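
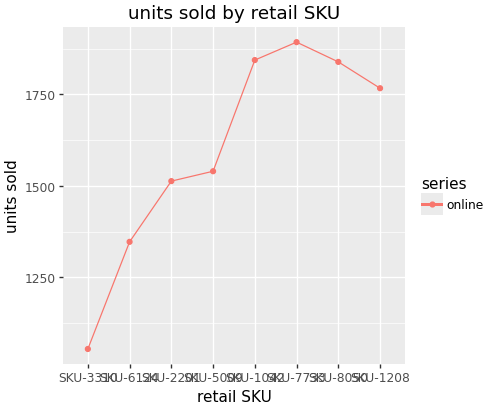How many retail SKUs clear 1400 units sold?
Above 1400: SKU-2201, SKU-5009, SKU-1042, SKU-7733, SKU-8050, SKU-1208.

6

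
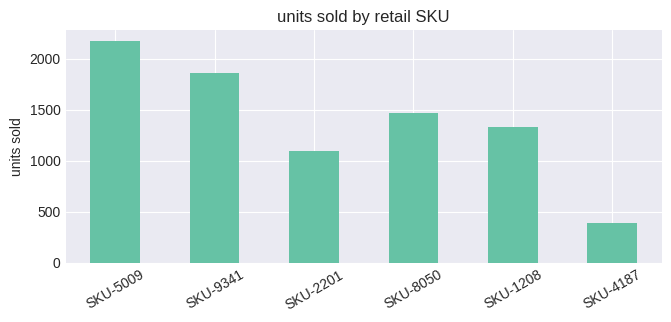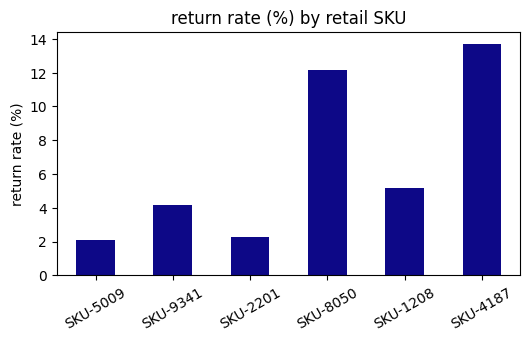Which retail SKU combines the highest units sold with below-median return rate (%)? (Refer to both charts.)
Chart 2 median return rate (%) ≈ 4; below-median retail SKUs: SKU-5009, SKU-9341, SKU-2201. Among those, SKU-5009 has the highest units sold (≈ 2200).

SKU-5009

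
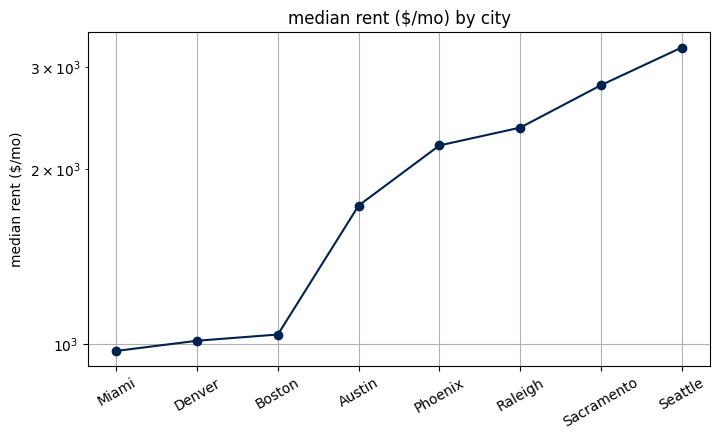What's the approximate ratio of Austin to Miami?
≈ 1.8×

Austin ≈ 1800, Miami ≈ 1000; 1800/1000 ≈ 1.8.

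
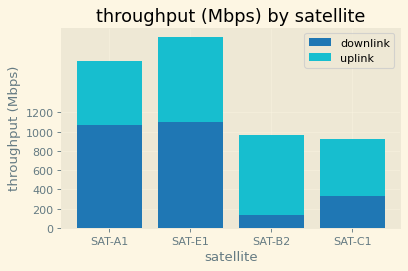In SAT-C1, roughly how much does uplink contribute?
≈ 600

uplink top ≈ 1000, bottom ≈ 400; segment ≈ 600.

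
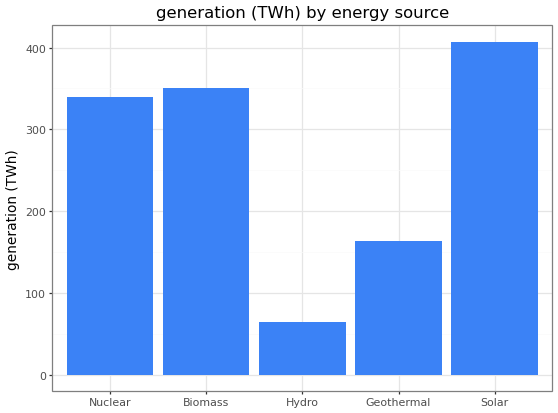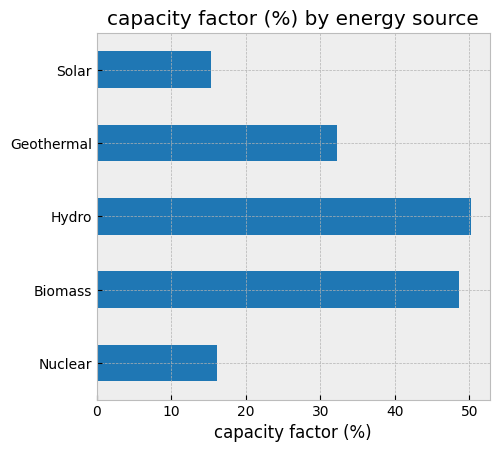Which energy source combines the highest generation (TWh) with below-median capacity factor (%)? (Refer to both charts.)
Solar

Chart 2 median capacity factor (%) ≈ 30; below-median energy sources: Nuclear, Solar. Among those, Solar has the highest generation (TWh) (≈ 400).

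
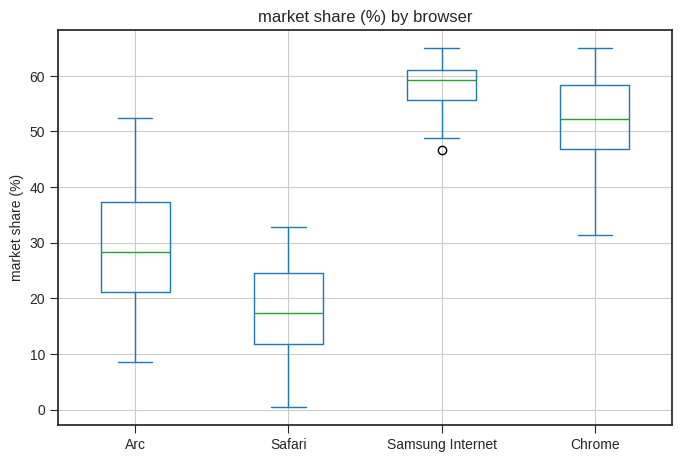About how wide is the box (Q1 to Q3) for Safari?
Q3 ≈ 25, Q1 ≈ 10; IQR ≈ 15.

≈ 15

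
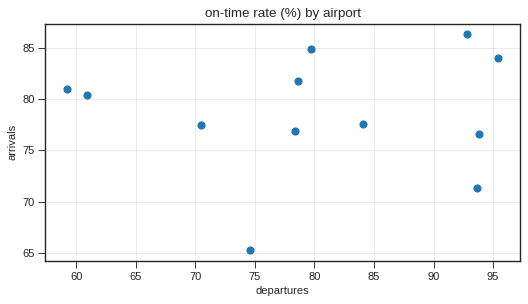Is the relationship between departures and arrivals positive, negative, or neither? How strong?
no clear correlation

Points are roughly uncorrelated; weak (|r| ≈ 0.1).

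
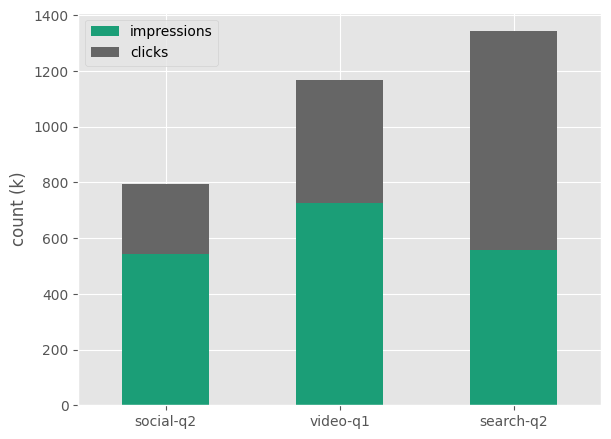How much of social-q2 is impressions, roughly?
≈ 600

impressions top ≈ 600, bottom ≈ 0; segment ≈ 600.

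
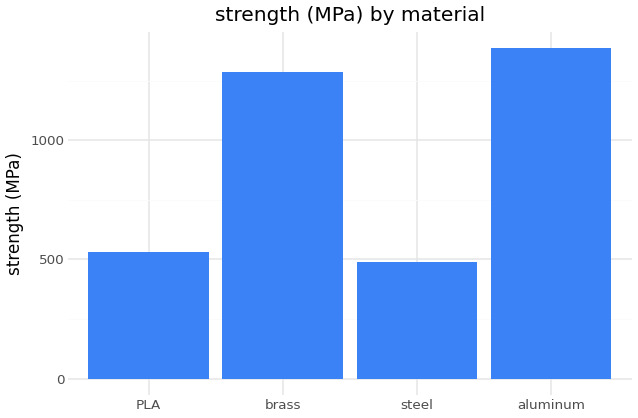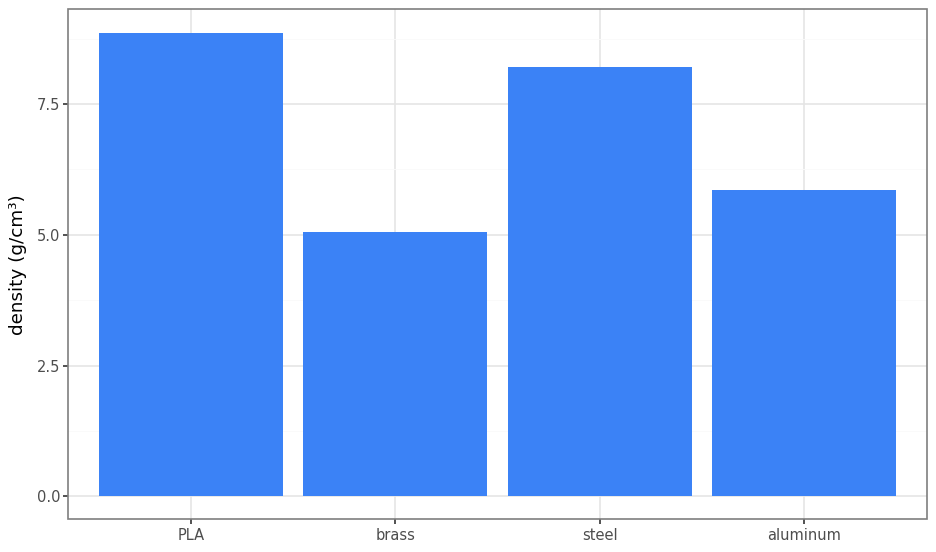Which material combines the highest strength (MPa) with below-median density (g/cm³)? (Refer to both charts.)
Chart 2 median density (g/cm³) ≈ 7; below-median materials: brass, aluminum. Among those, aluminum has the highest strength (MPa) (≈ 1400).

aluminum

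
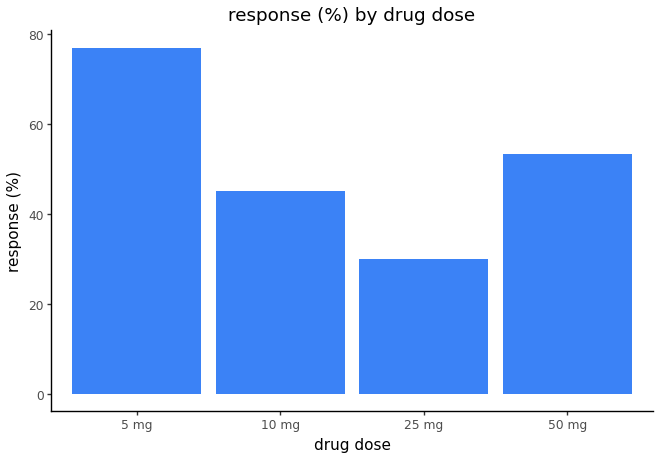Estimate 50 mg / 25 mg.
≈ 1.67×

50 mg ≈ 50, 25 mg ≈ 30; 50/30 ≈ 1.67.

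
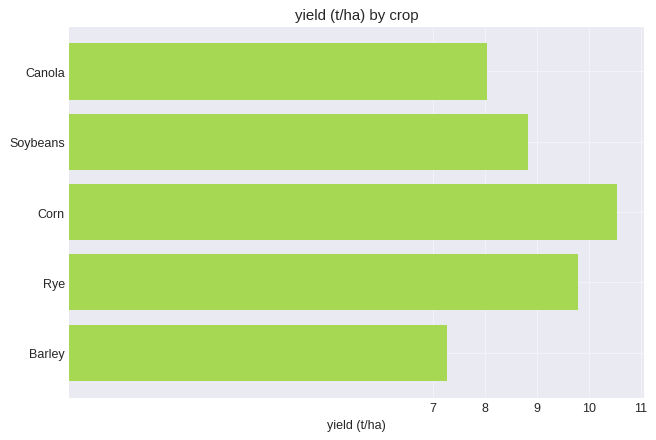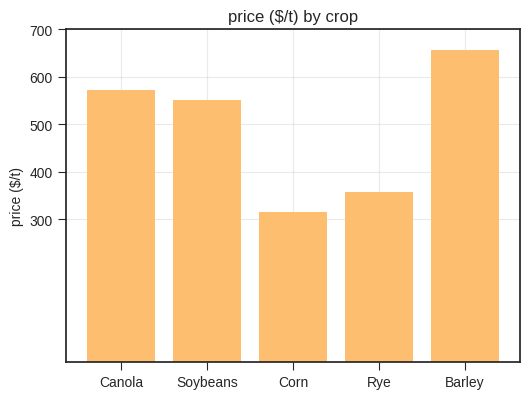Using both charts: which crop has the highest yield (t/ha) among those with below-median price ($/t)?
Chart 2 median price ($/t) ≈ 600; below-median crops: Corn, Rye. Among those, Corn has the highest yield (t/ha) (≈ 11).

Corn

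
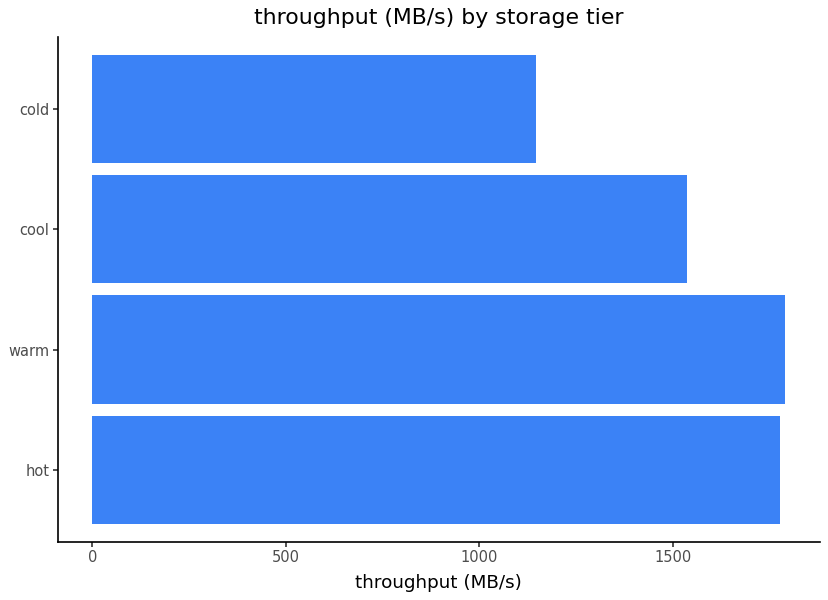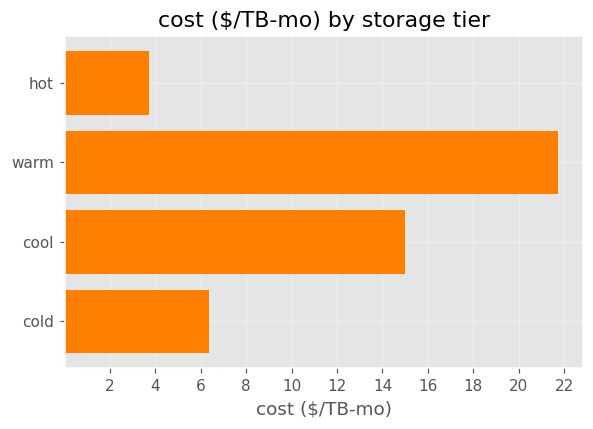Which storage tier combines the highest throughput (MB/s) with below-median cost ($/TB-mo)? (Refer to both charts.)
Chart 2 median cost ($/TB-mo) ≈ 10; below-median storage tiers: hot, cold. Among those, hot has the highest throughput (MB/s) (≈ 1800).

hot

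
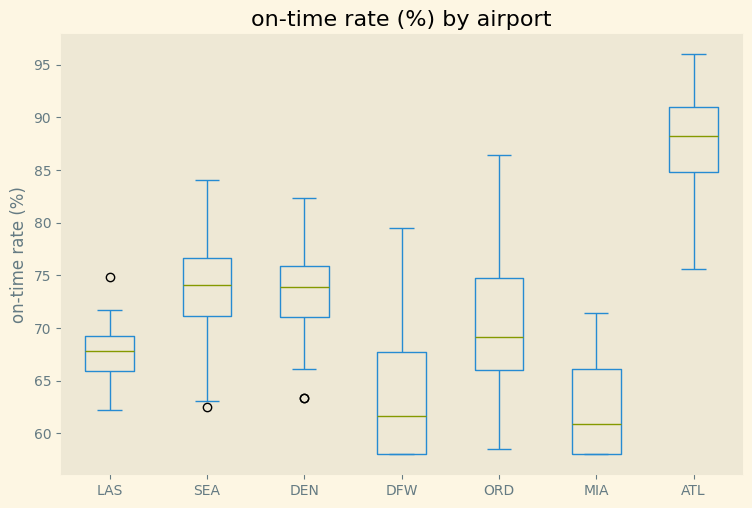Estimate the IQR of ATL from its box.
Q3 ≈ 90, Q1 ≈ 85; IQR ≈ 5.

≈ 5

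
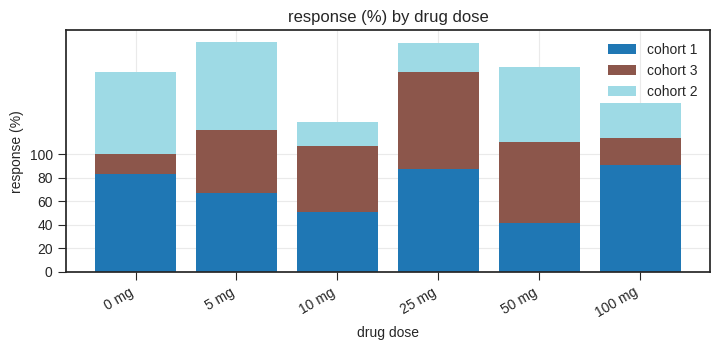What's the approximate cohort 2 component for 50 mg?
cohort 2 top ≈ 180, bottom ≈ 120; segment ≈ 60.

≈ 60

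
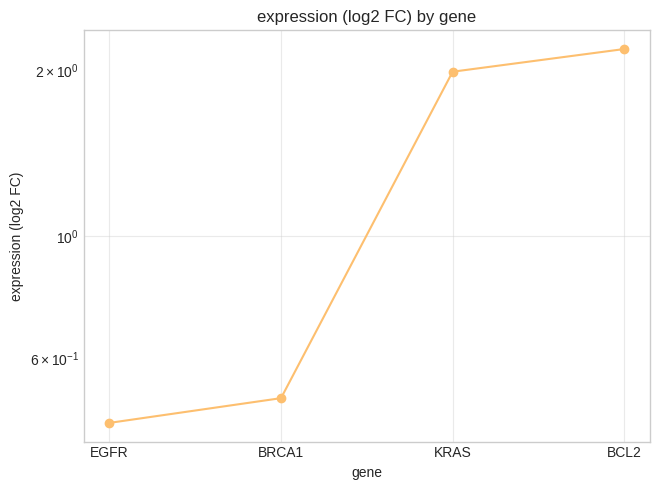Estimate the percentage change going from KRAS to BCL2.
≈ +10%

KRAS ≈ 2.0, BCL2 ≈ 2.2; (2.2 − 2.0) / 2.0 ≈ +10%.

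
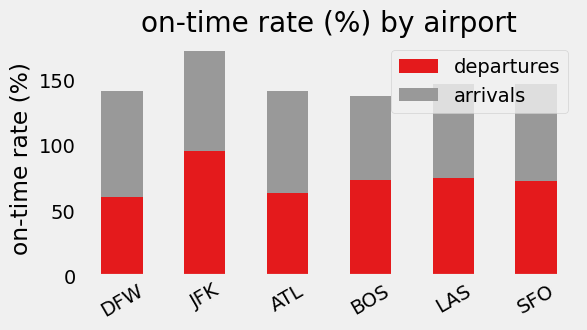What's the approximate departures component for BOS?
≈ 80

departures top ≈ 80, bottom ≈ 0; segment ≈ 80.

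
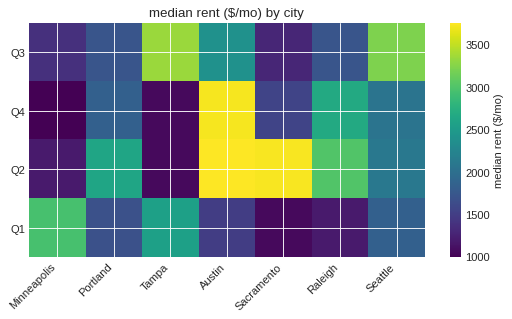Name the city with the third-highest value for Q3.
Austin

Top 4 for Q3: Tampa ≈ 3500, Seattle ≈ 3000, Austin ≈ 2500, Portland ≈ 1500.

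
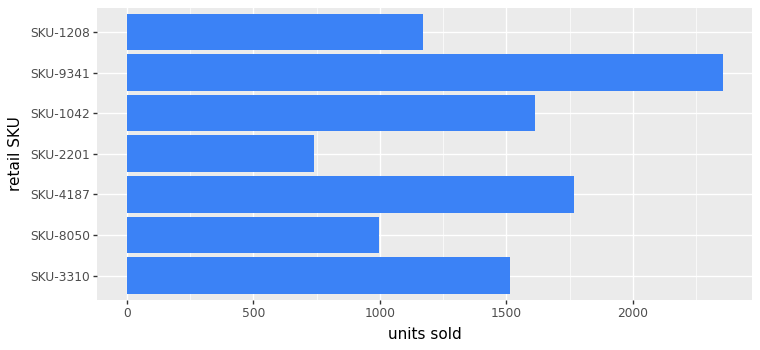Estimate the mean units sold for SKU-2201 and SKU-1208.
≈ 1000

(800 + 1200) / 2 ≈ 1000.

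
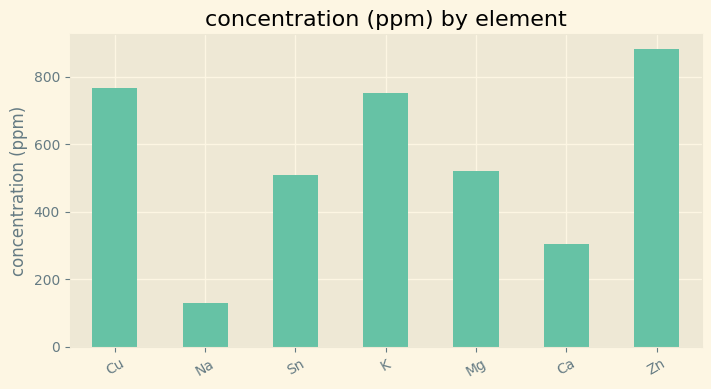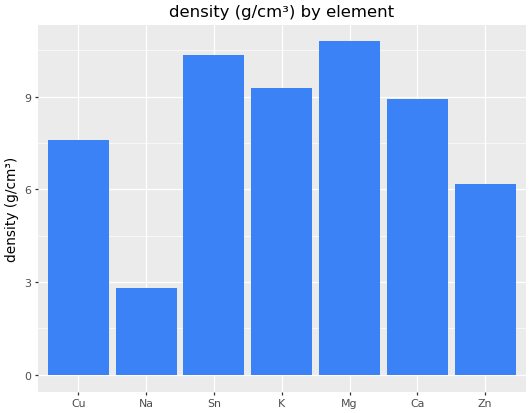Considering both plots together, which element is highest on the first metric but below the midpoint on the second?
Chart 2 median density (g/cm³) ≈ 9; below-median elements: Cu, Na, Zn. Among those, Zn has the highest concentration (ppm) (≈ 900).

Zn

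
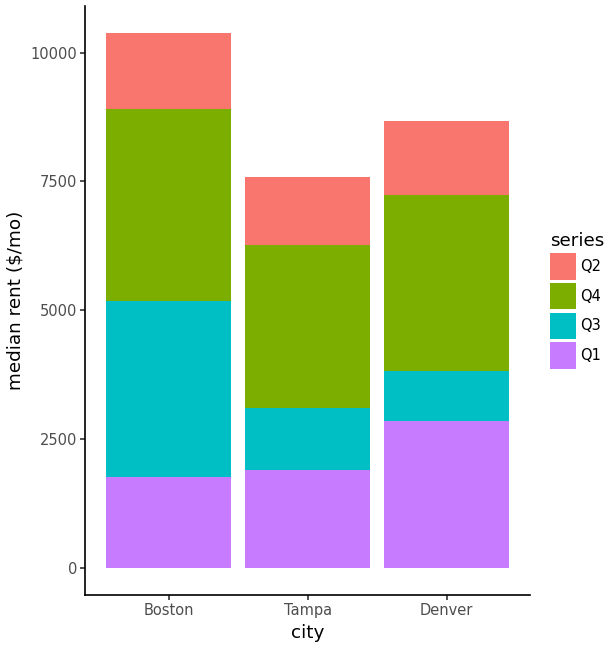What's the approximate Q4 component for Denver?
≈ 3000

Q4 top ≈ 7000, bottom ≈ 4000; segment ≈ 3000.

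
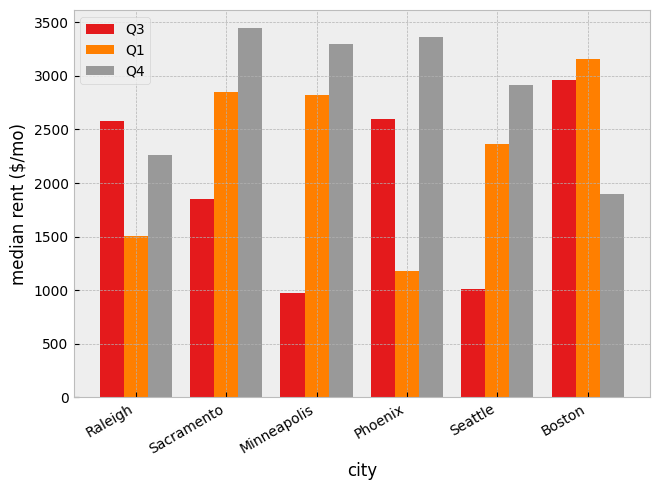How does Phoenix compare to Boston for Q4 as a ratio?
Phoenix ≈ 3500, Boston ≈ 2000; 3500/2000 ≈ 1.75.

≈ 1.75×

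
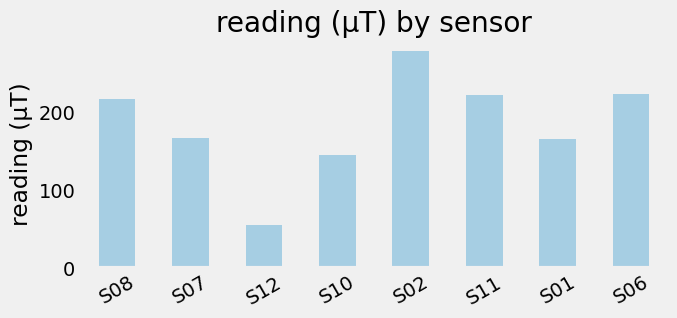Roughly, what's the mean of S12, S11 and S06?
≈ 167

(50 + 225 + 225) / 3 ≈ 167.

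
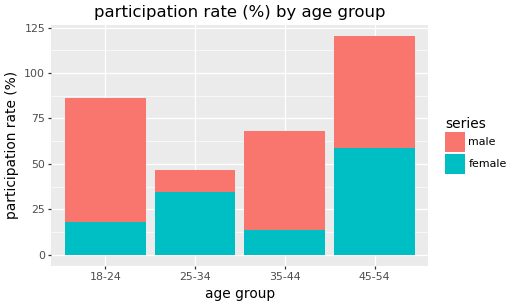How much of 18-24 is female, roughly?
female top ≈ 20, bottom ≈ 0; segment ≈ 20.

≈ 20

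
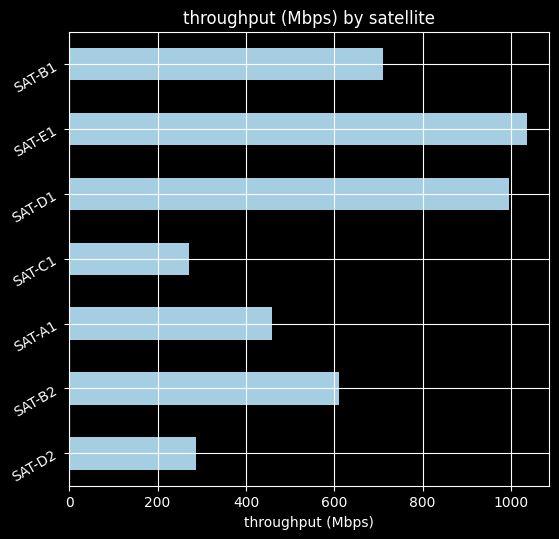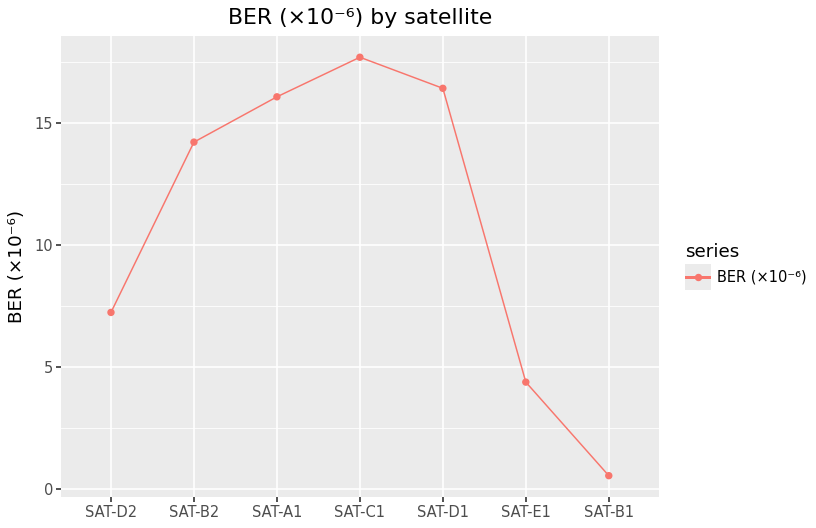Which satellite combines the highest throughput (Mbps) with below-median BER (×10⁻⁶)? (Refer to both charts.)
Chart 2 median BER (×10⁻⁶) ≈ 14; below-median satellites: SAT-D2, SAT-E1, SAT-B1. Among those, SAT-E1 has the highest throughput (Mbps) (≈ 1000).

SAT-E1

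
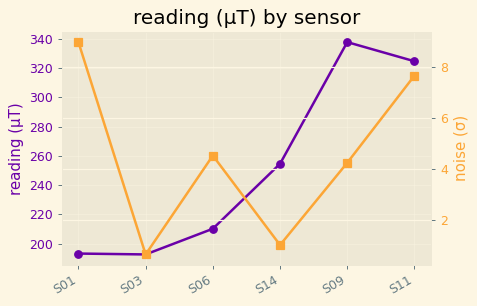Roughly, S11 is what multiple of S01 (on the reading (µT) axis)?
S11 ≈ 320, S01 ≈ 200; 320/200 ≈ 1.6.

≈ 1.6×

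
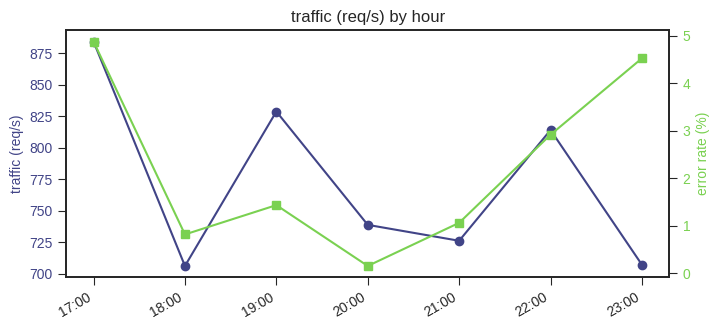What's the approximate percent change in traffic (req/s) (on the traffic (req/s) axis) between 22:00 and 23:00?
≈ -14.6%

22:00 ≈ 820, 23:00 ≈ 700; (700 − 820) / 820 ≈ -14.6%.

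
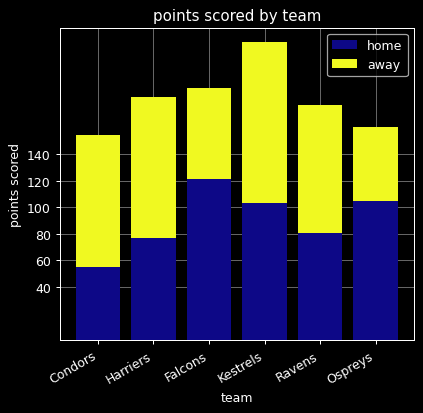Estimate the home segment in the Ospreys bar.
≈ 100

home top ≈ 100, bottom ≈ 0; segment ≈ 100.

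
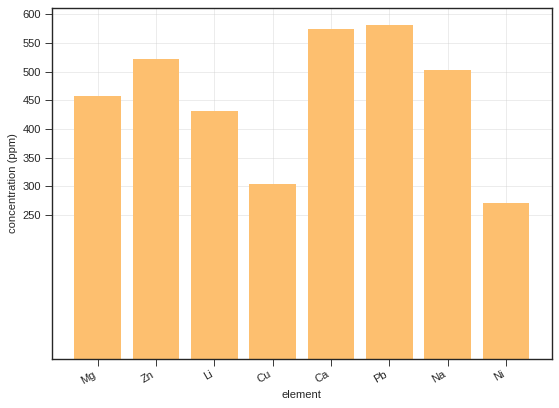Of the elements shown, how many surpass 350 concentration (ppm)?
6

Above 350: Mg, Zn, Li, Ca, Pb, Na.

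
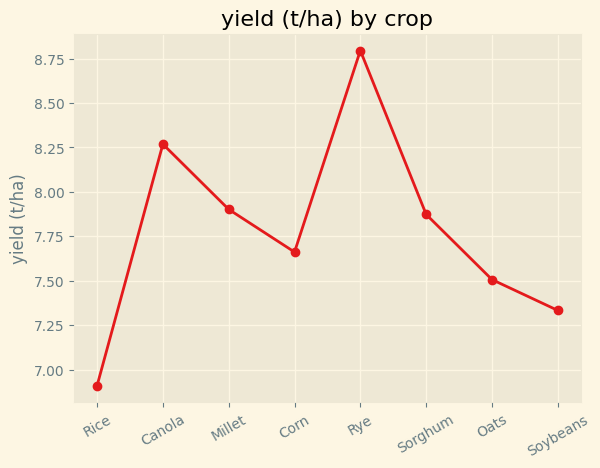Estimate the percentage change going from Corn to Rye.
≈ +15.8%

Corn ≈ 7.6, Rye ≈ 8.8; (8.8 − 7.6) / 7.6 ≈ +15.8%.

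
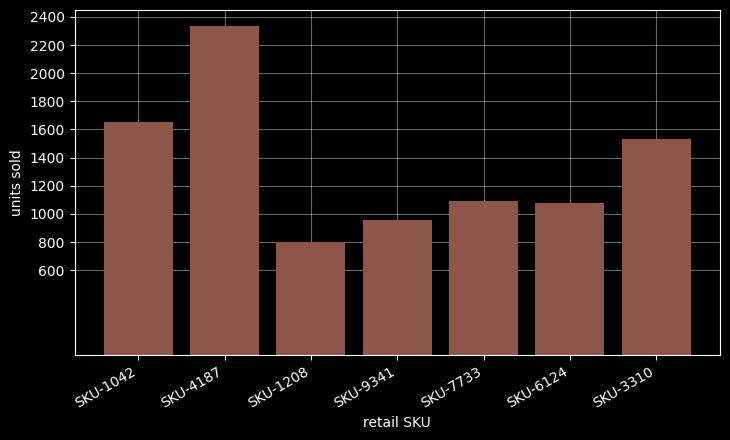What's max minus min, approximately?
Max SKU-4187 ≈ 2400, min SKU-1208 ≈ 800; range ≈ 1600.

≈ 1600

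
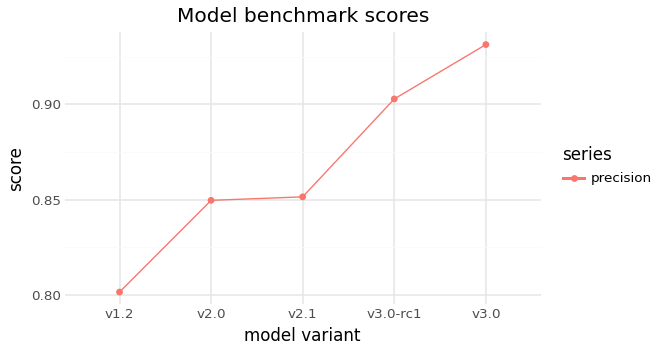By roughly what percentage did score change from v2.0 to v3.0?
v2.0 ≈ 0.84, v3.0 ≈ 0.94; (0.94 − 0.84) / 0.84 ≈ +11.9%.

≈ +11.9%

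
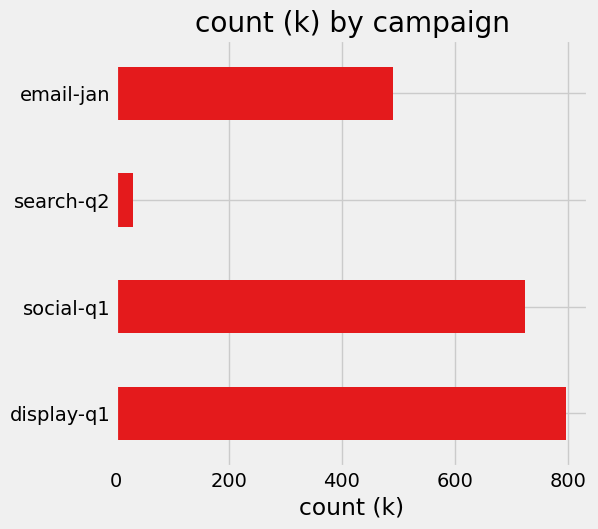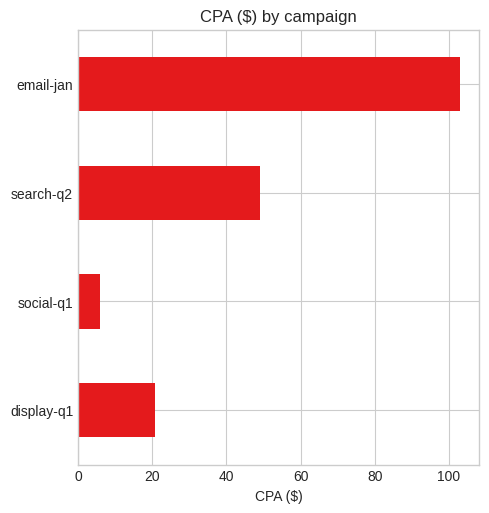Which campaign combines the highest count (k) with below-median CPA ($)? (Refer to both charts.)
display-q1

Chart 2 median CPA ($) ≈ 30; below-median campaigns: display-q1, social-q1. Among those, display-q1 has the highest count (k) (≈ 800).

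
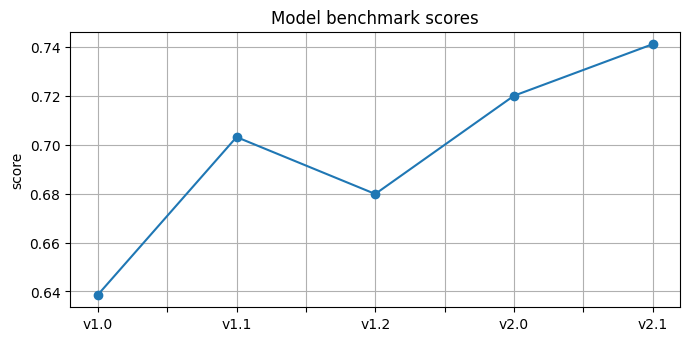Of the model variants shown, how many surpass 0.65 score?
4

Above 0.65: v1.1, v1.2, v2.0, v2.1.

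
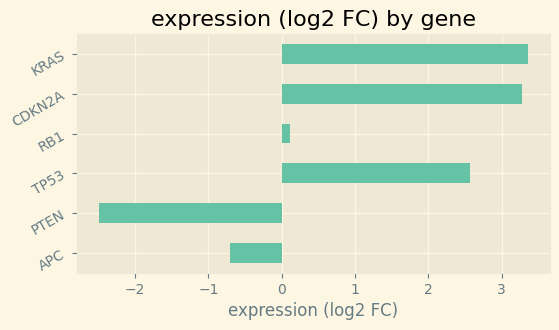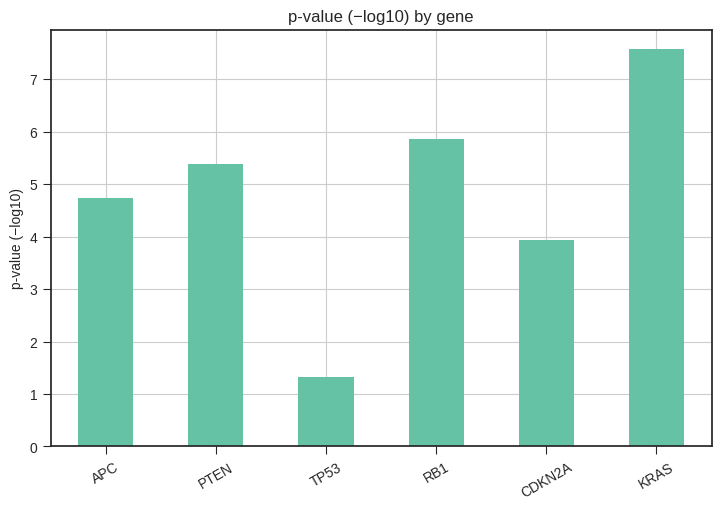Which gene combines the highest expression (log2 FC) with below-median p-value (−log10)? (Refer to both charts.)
CDKN2A

Chart 2 median p-value (−log10) ≈ 5; below-median genes: APC, TP53, CDKN2A. Among those, CDKN2A has the highest expression (log2 FC) (≈ 3.5).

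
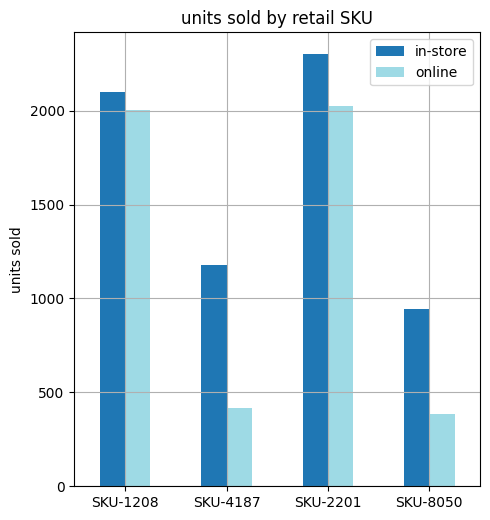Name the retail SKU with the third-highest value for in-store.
Top 4 for in-store: SKU-2201 ≈ 2400, SKU-1208 ≈ 2000, SKU-4187 ≈ 1200, SKU-8050 ≈ 1000.

SKU-4187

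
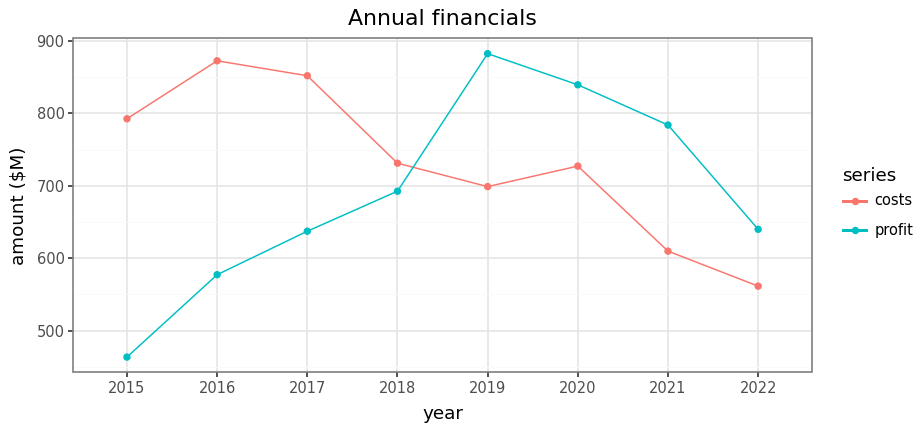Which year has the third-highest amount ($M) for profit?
Top 4 for profit: 2019 ≈ 900, 2020 ≈ 850, 2021 ≈ 800, 2018 ≈ 700.

2021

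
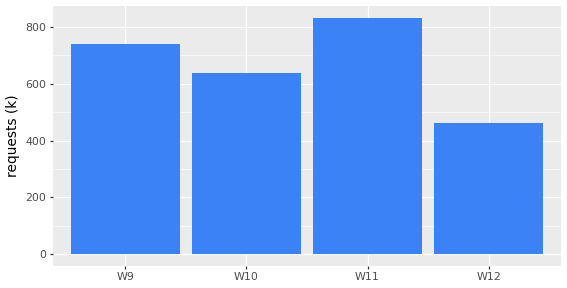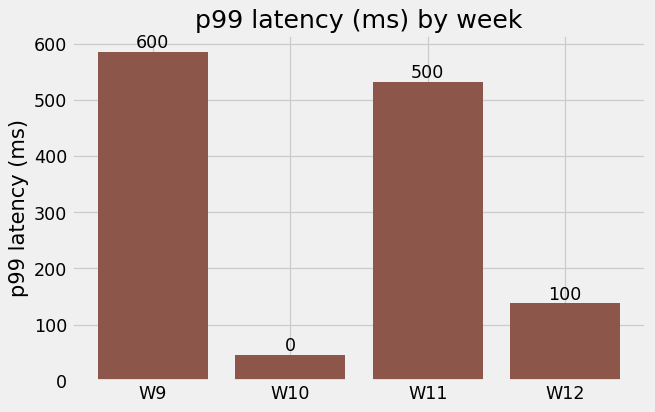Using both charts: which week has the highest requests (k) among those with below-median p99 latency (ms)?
W10

Chart 2 median p99 latency (ms) ≈ 300; below-median weeks: W10, W12. Among those, W10 has the highest requests (k) (≈ 600).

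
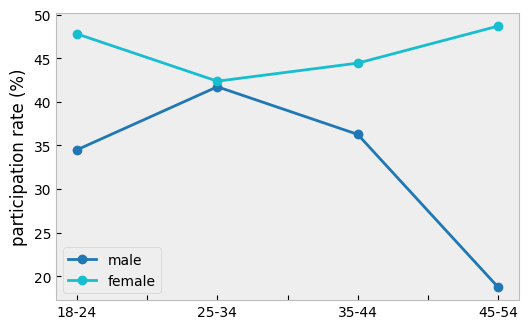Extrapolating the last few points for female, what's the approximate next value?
≈ 55

Last three: 40, 45, 50 → slope ≈ 5/step → next ≈ 55.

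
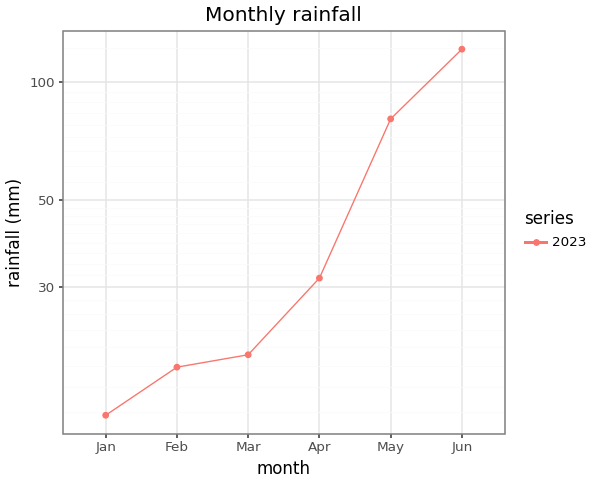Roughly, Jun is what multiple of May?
≈ 1.5×

Jun ≈ 120, May ≈ 80; 120/80 ≈ 1.5.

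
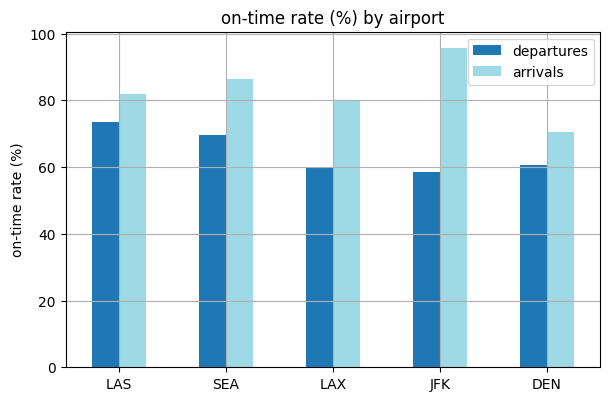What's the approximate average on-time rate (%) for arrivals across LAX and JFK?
(80 + 100) / 2 ≈ 90.

≈ 90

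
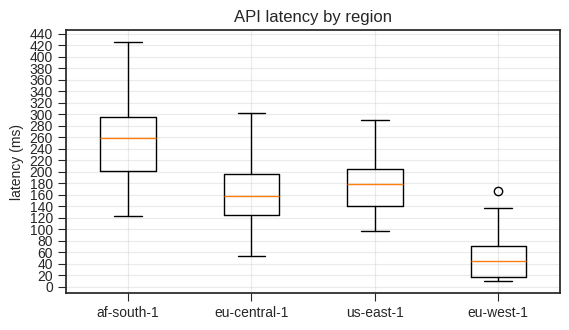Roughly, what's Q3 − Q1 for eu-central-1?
Q3 ≈ 200, Q1 ≈ 120; IQR ≈ 80.

≈ 80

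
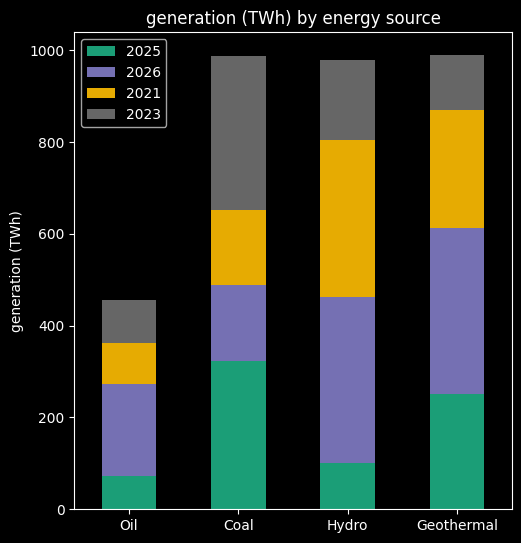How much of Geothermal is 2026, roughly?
≈ 300

2026 top ≈ 600, bottom ≈ 300; segment ≈ 300.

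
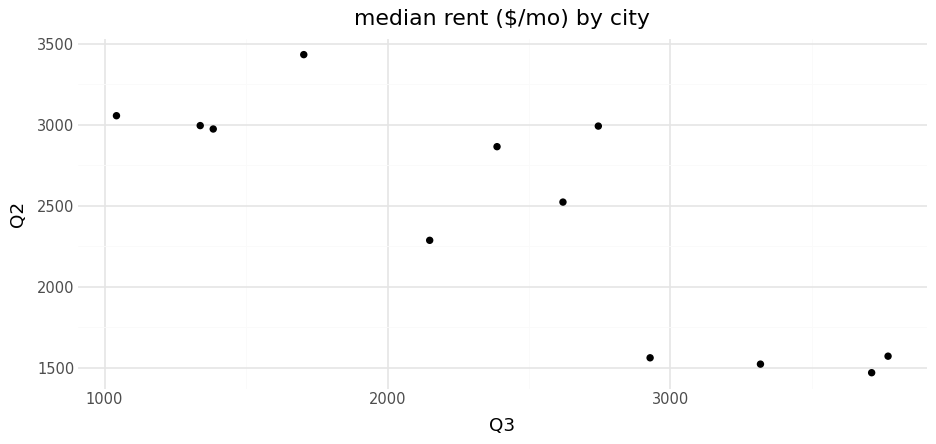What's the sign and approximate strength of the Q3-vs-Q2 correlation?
Points are negatively correlated; strong (|r| ≈ 0.8).

negative, strong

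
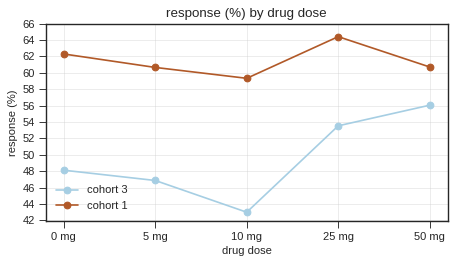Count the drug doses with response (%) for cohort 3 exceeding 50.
Above 50: 25 mg, 50 mg.

2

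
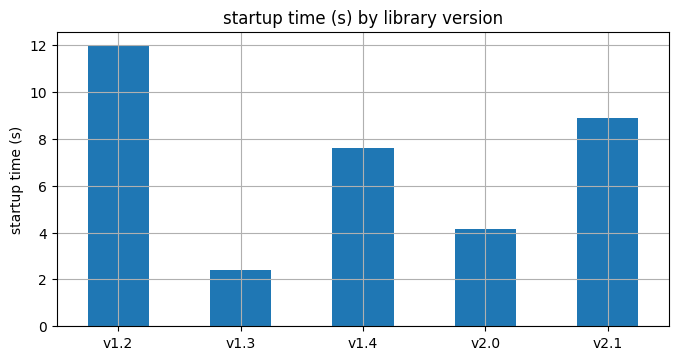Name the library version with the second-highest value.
v2.1

Top 3: v1.2 ≈ 12, v2.1 ≈ 9, v1.4 ≈ 8.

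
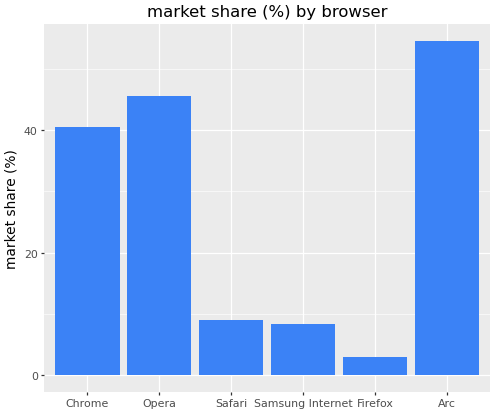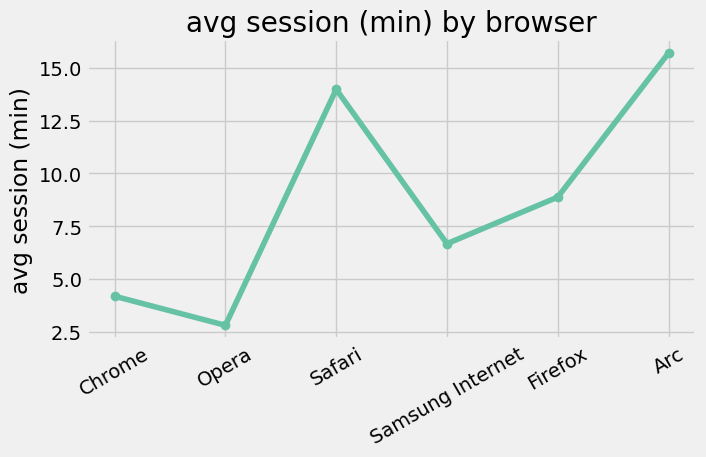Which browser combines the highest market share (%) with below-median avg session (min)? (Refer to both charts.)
Opera

Chart 2 median avg session (min) ≈ 8; below-median browsers: Chrome, Opera, Samsung Internet. Among those, Opera has the highest market share (%) (≈ 50).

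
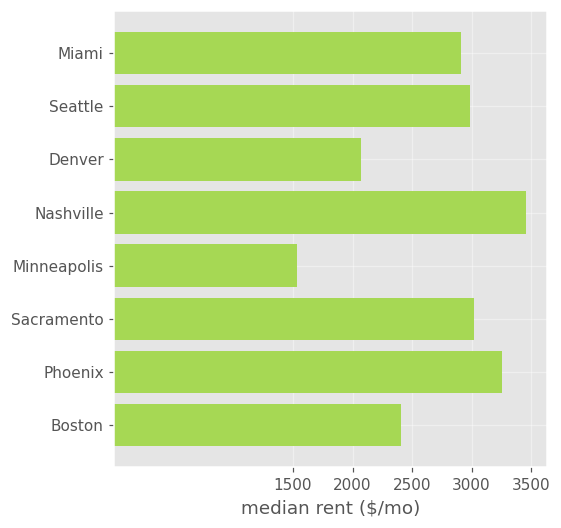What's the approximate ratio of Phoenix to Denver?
≈ 1.75×

Phoenix ≈ 3500, Denver ≈ 2000; 3500/2000 ≈ 1.75.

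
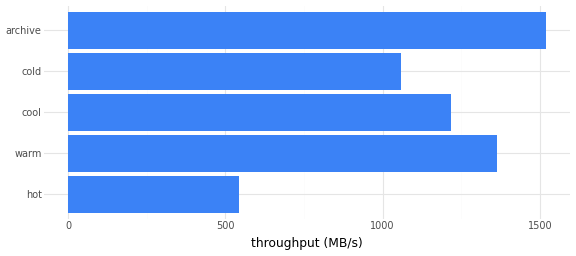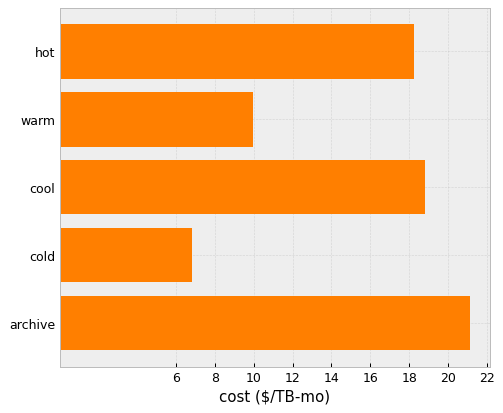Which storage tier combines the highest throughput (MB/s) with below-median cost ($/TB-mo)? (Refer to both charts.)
warm

Chart 2 median cost ($/TB-mo) ≈ 18; below-median storage tiers: warm, cold. Among those, warm has the highest throughput (MB/s) (≈ 1400).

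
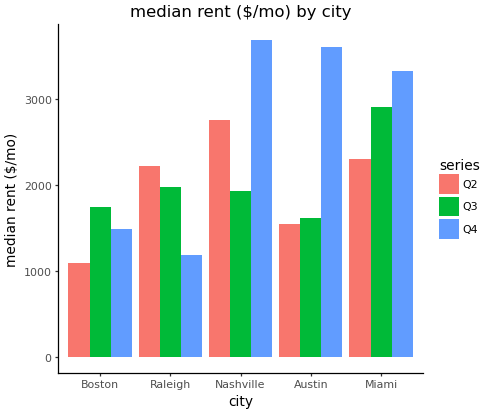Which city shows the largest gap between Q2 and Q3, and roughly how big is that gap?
Nashville, ≈ 1000 $/mo

Nashville: Q2 ≈ 3000, Q3 ≈ 2000 → gap ≈ 1000. Next-largest (Boston) is only ≈ 500.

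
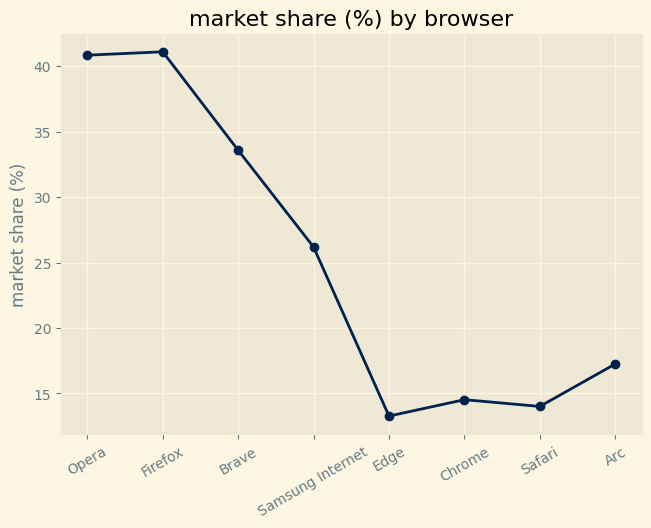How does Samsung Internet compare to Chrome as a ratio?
Samsung Internet ≈ 25, Chrome ≈ 15; 25/15 ≈ 1.67.

≈ 1.67×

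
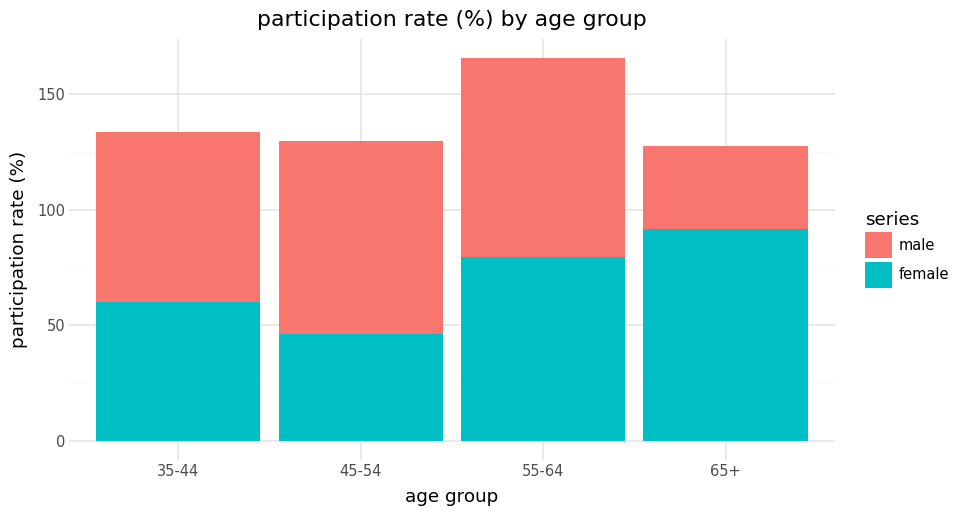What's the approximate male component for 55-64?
male top ≈ 160, bottom ≈ 80; segment ≈ 80.

≈ 80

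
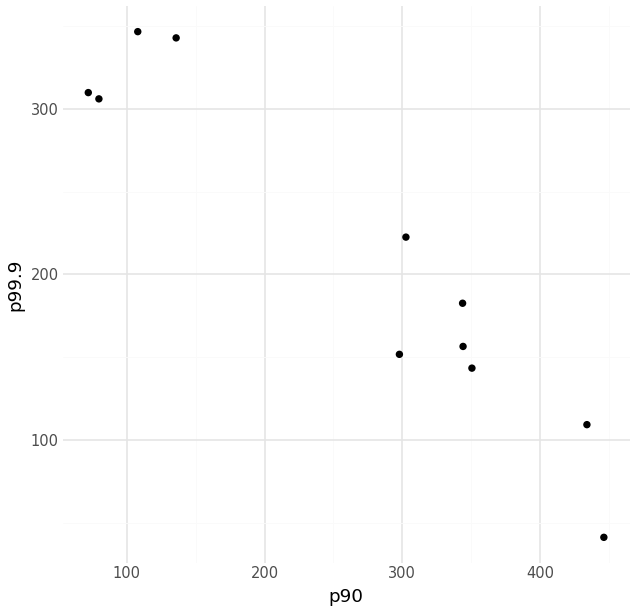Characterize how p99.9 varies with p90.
Points are negatively correlated; strong (|r| ≈ 0.9).

negative, strong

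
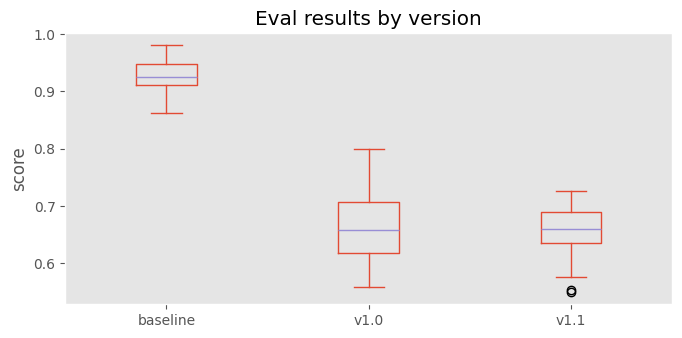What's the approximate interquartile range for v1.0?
Q3 ≈ 0.70, Q1 ≈ 0.60; IQR ≈ 0.10.

≈ 0.10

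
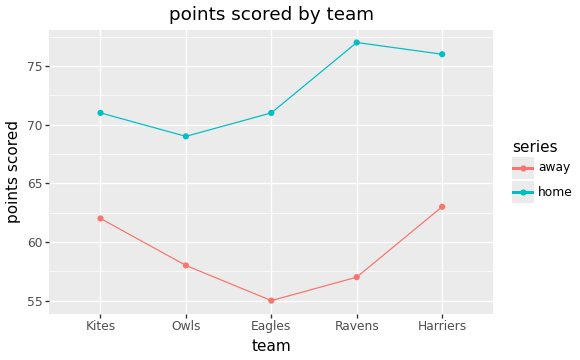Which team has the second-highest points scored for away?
Kites

Top 3 for away: Harriers ≈ 64, Kites ≈ 62, Owls ≈ 58.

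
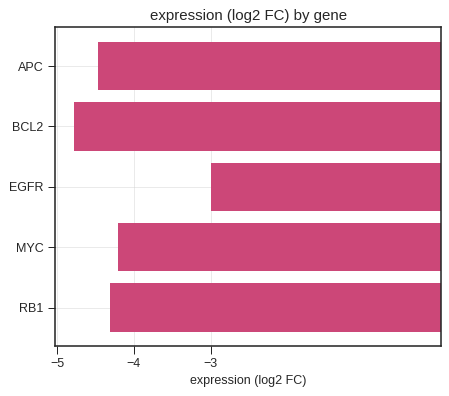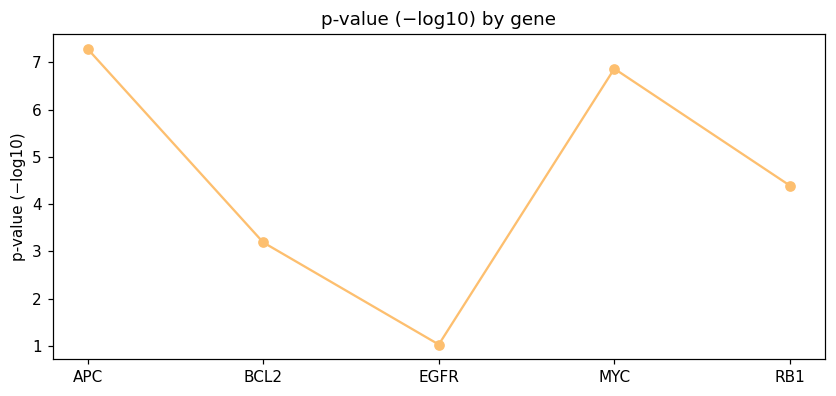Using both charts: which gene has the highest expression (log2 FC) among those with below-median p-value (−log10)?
Chart 2 median p-value (−log10) ≈ 4; below-median genes: BCL2, EGFR. Among those, EGFR has the highest expression (log2 FC) (≈ -3).

EGFR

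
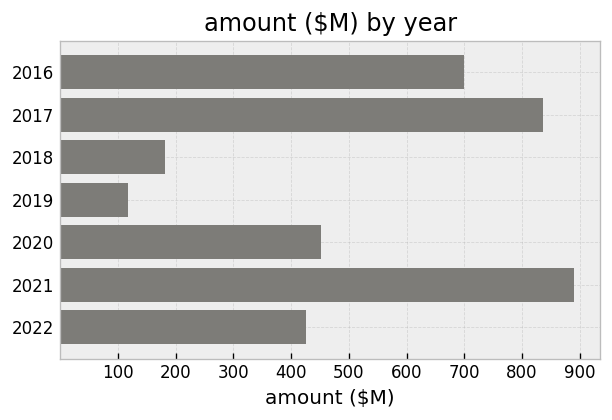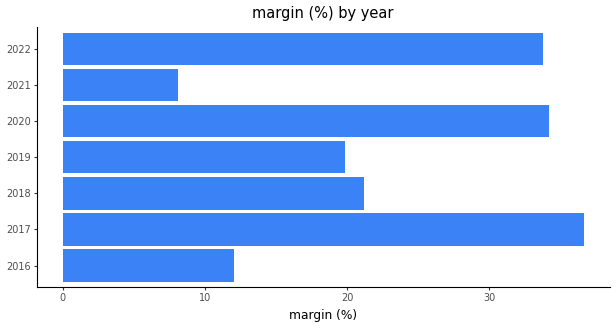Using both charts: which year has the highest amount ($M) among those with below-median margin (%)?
2021

Chart 2 median margin (%) ≈ 20; below-median years: 2016, 2019, 2021. Among those, 2021 has the highest amount ($M) (≈ 900).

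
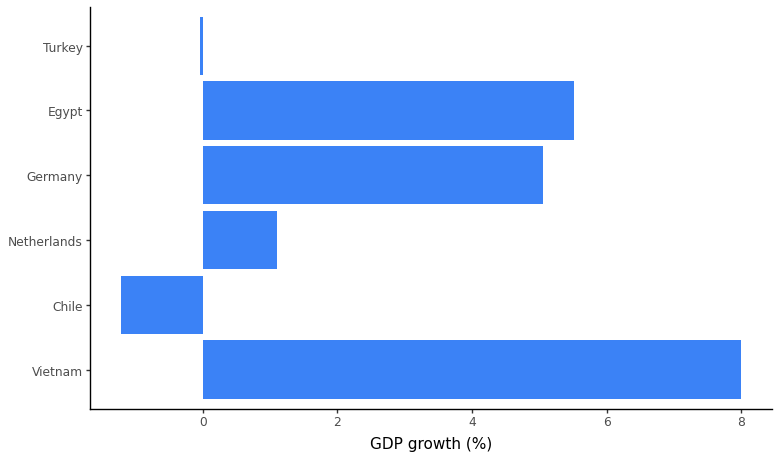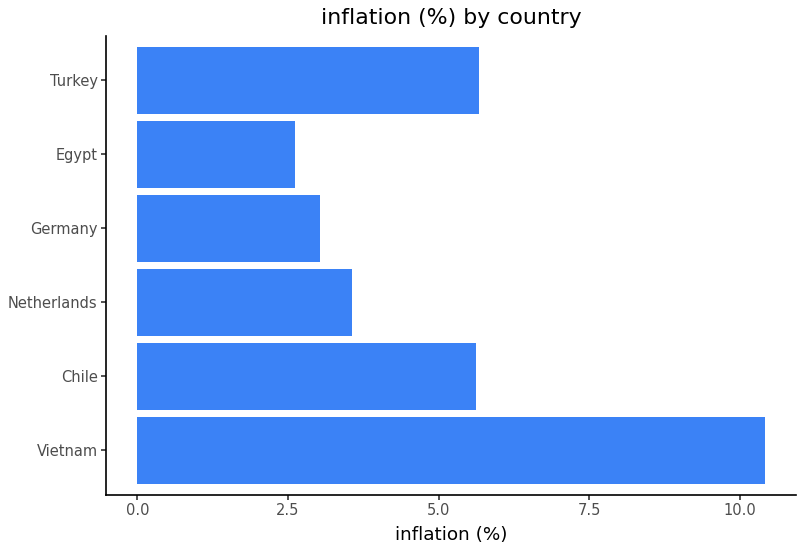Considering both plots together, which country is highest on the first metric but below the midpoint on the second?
Egypt

Chart 2 median inflation (%) ≈ 5; below-median countries: Netherlands, Germany, Egypt. Among those, Egypt has the highest GDP growth (%) (≈ 6).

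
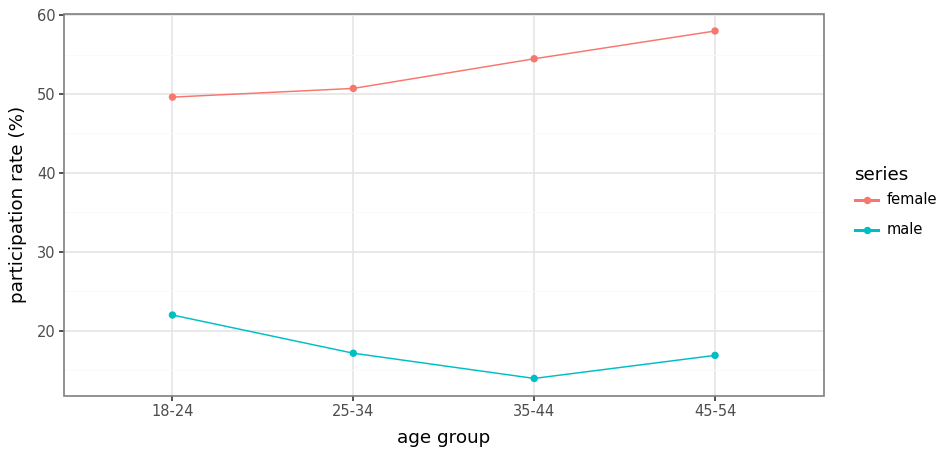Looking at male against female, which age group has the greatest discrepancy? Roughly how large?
45-54: male ≈ 15, female ≈ 60 → gap ≈ 45. Next-largest (35-44) is only ≈ 40.

45-54, ≈ 45 %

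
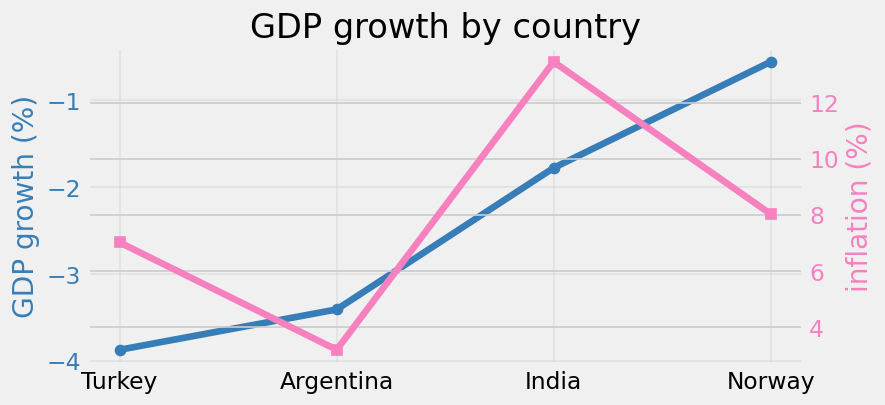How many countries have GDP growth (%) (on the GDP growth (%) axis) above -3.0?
Above -3.0: India, Norway.

2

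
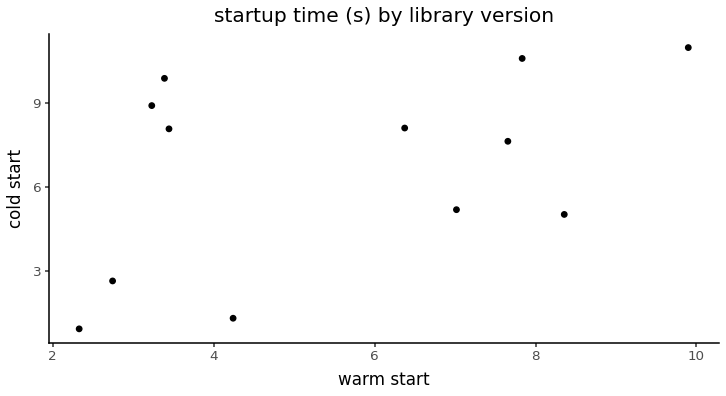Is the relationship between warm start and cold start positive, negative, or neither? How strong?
positive, moderate

Points are positively correlated; moderate (|r| ≈ 0.5).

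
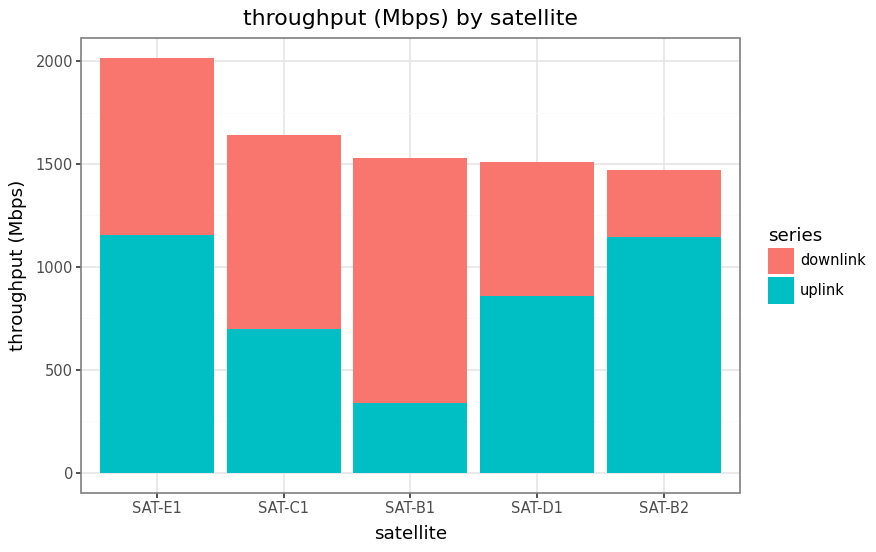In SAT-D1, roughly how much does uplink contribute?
≈ 800

uplink top ≈ 800, bottom ≈ 0; segment ≈ 800.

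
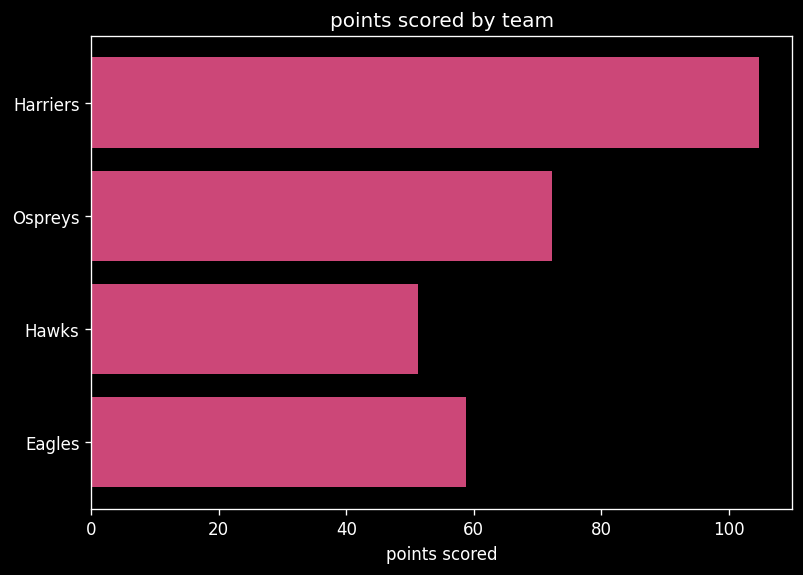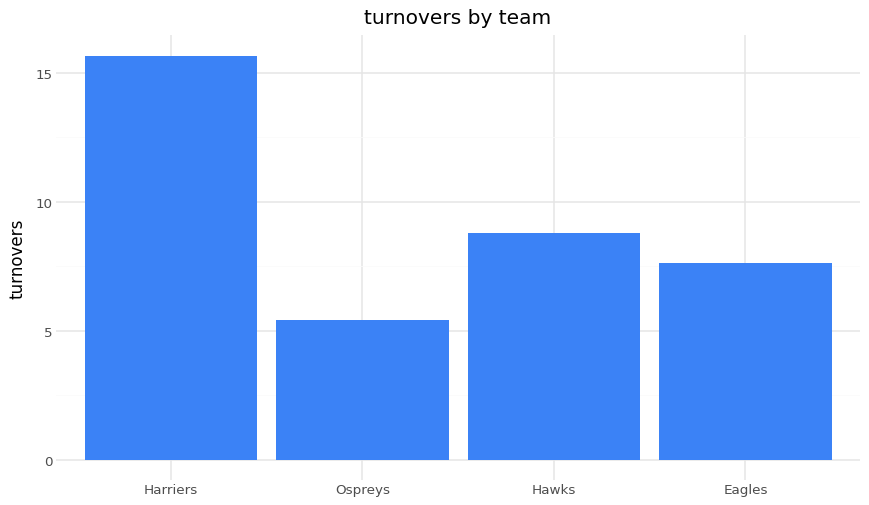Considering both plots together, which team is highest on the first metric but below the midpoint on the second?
Chart 2 median turnovers ≈ 8; below-median teams: Ospreys, Eagles. Among those, Ospreys has the highest points scored (≈ 70).

Ospreys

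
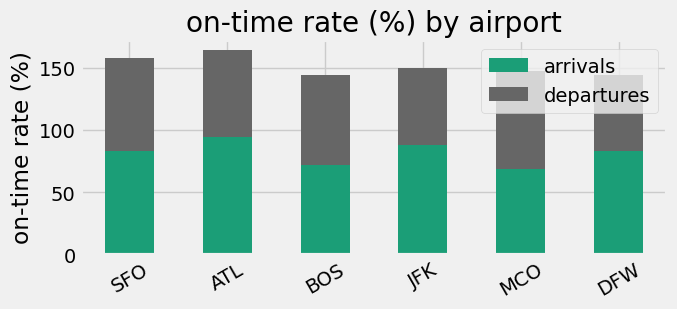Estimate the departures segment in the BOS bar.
departures top ≈ 140, bottom ≈ 80; segment ≈ 60.

≈ 60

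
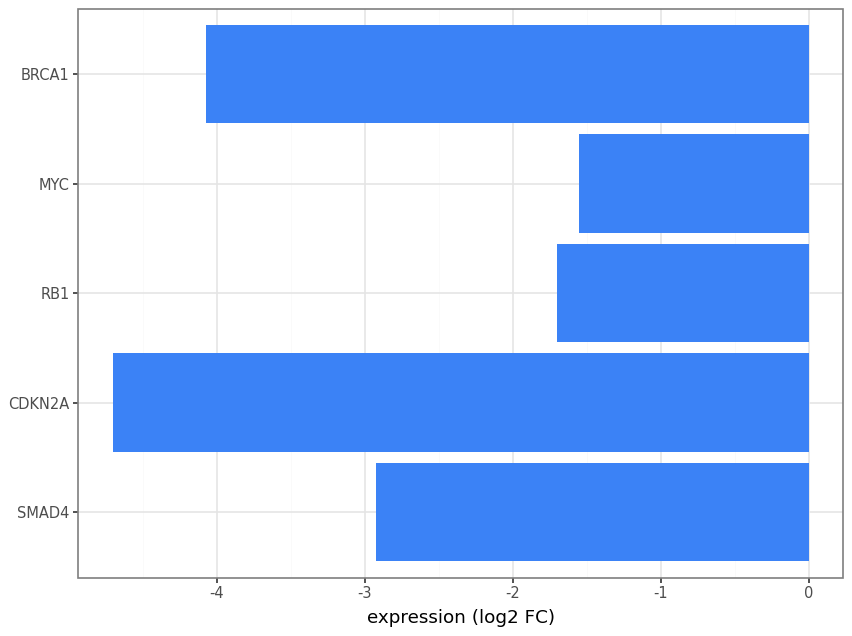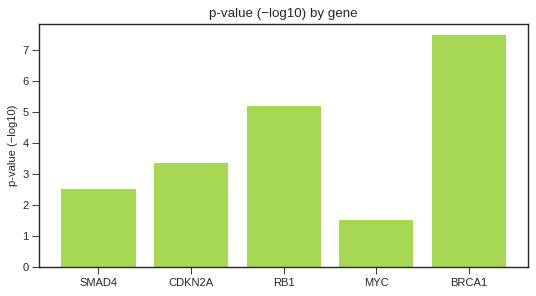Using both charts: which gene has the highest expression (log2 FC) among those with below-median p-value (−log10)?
MYC

Chart 2 median p-value (−log10) ≈ 3; below-median genes: SMAD4, MYC. Among those, MYC has the highest expression (log2 FC) (≈ -2).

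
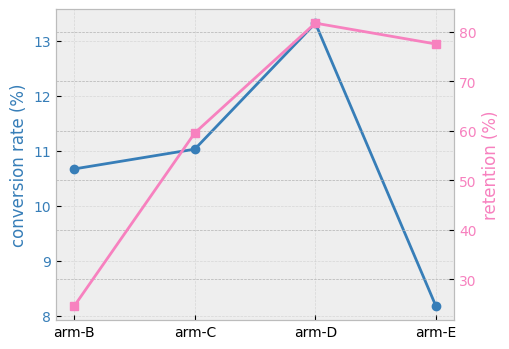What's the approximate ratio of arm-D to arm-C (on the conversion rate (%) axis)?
arm-D ≈ 13.5, arm-C ≈ 11.0; 13.5/11.0 ≈ 1.23.

≈ 1.23×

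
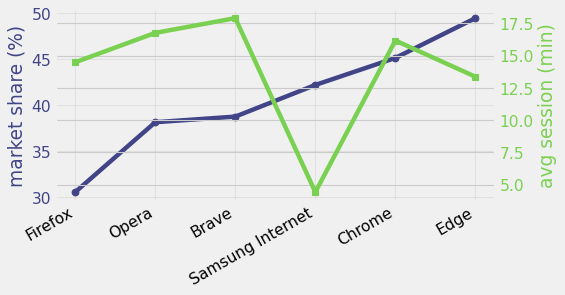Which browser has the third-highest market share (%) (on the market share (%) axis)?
Top 4 (on the market share (%) axis): Edge ≈ 50, Chrome ≈ 46, Samsung Internet ≈ 42, Brave ≈ 38.

Samsung Internet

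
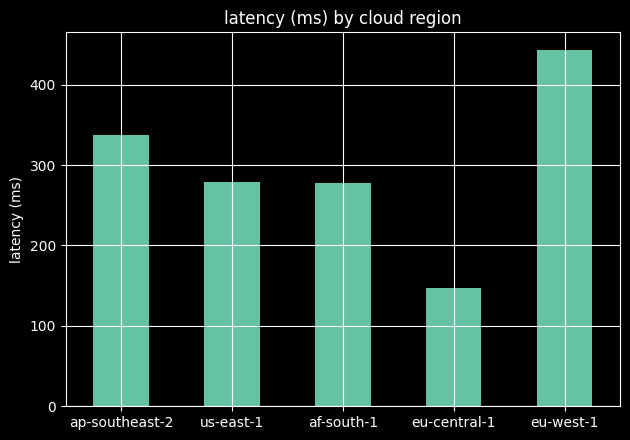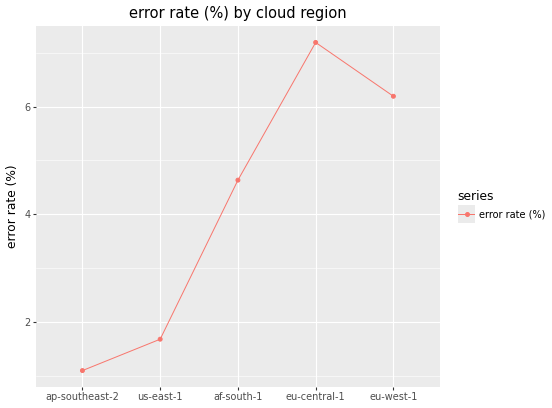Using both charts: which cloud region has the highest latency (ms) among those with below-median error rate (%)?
Chart 2 median error rate (%) ≈ 5; below-median cloud regions: ap-southeast-2, us-east-1. Among those, ap-southeast-2 has the highest latency (ms) (≈ 350).

ap-southeast-2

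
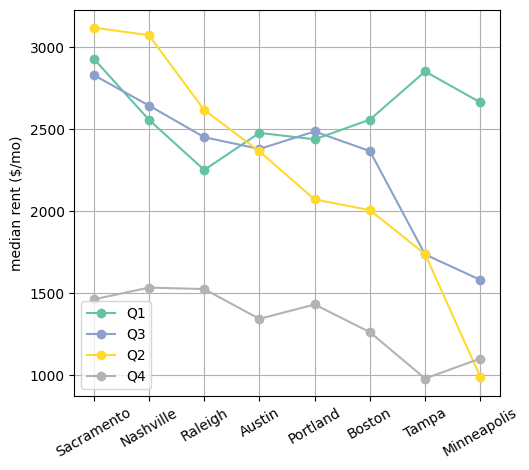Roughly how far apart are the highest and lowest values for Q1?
≈ 800

Max Sacramento ≈ 3000, min Raleigh ≈ 2200; range ≈ 800.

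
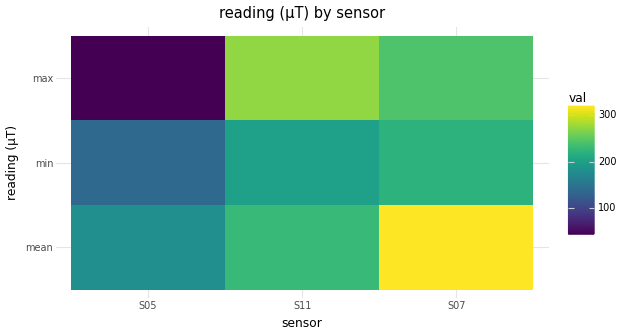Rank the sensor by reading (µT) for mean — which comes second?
S11

Top 3 for mean: S07 ≈ 325, S11 ≈ 225, S05 ≈ 175.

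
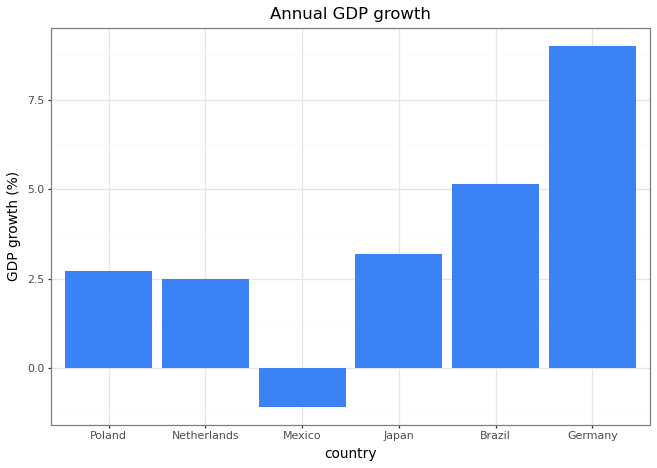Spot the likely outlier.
Germany ≈ 9; the rest sit between ≈ -1 and ≈ 5.

Germany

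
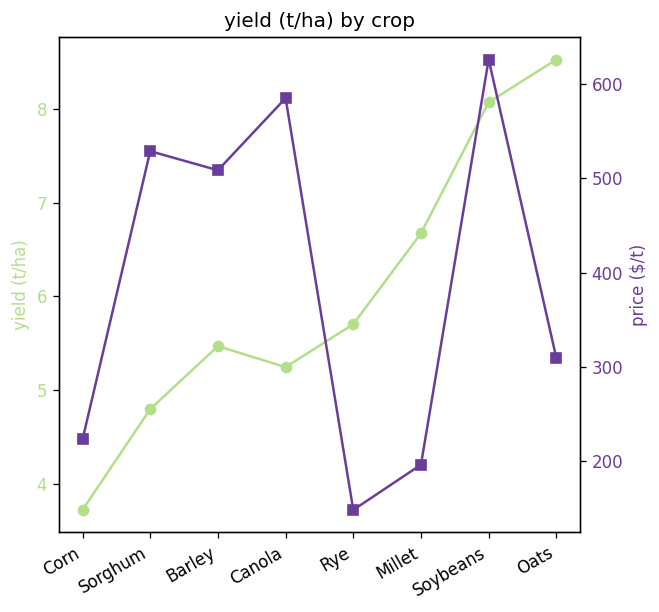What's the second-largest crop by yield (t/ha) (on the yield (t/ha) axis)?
Top 3 (on the yield (t/ha) axis): Oats ≈ 8.5, Soybeans ≈ 8.0, Millet ≈ 6.5.

Soybeans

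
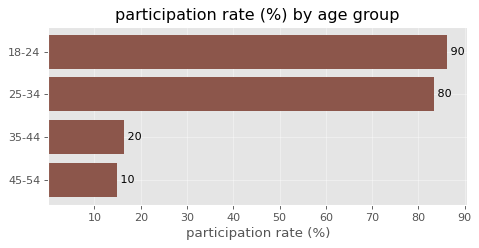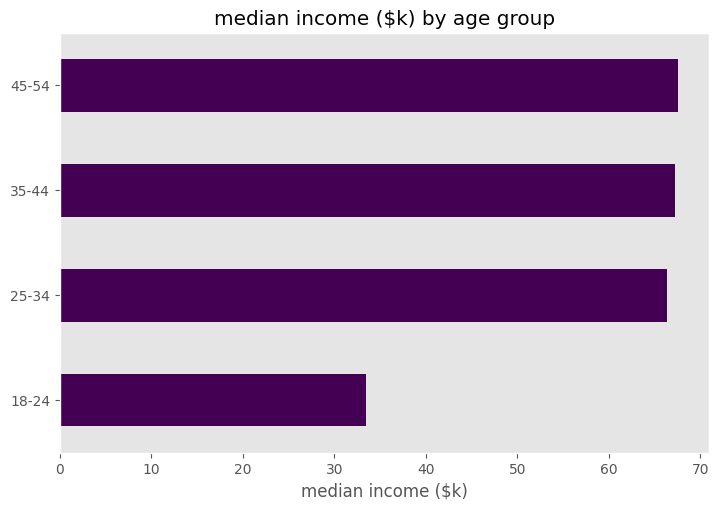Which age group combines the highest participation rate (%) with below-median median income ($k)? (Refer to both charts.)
Chart 2 median median income ($k) ≈ 70; below-median age groups: 18-24, 25-34. Among those, 18-24 has the highest participation rate (%) (≈ 90).

18-24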